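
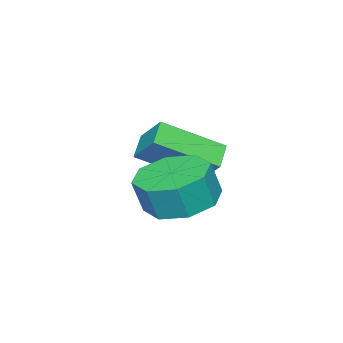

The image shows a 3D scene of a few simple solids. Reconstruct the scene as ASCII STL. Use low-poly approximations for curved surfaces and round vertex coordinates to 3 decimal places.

solid 
facet normal -0.798 -0.265 0.541
outer loop
vertex 0.842 -3.542 1.905
vertex 1.112 -2.767 2.682
vertex -0.198 -2.267 0.996
endloop
endfacet
facet normal -0.239 -0.685 -0.688
outer loop
vertex 0.448 -2.053 0.558
vertex 0.842 -3.542 1.905
vertex -0.198 -2.267 0.996
endloop
endfacet
facet normal -0.798 -0.266 0.541
outer loop
vertex -0.198 -2.267 0.996
vertex 1.112 -2.767 2.682
vertex 0.071 -1.493 1.773
endloop
endfacet
facet normal -0.553 0.678 -0.484
outer loop
vertex 0.071 -1.493 1.773
vertex 0.448 -2.053 0.558
vertex -0.198 -2.267 0.996
endloop
endfacet
facet normal 0.553 -0.678 0.484
outer loop
vertex 0.842 -3.542 1.905
vertex 1.758 -2.553 2.244
vertex 1.112 -2.767 2.682
endloop
endfacet
facet normal -0.238 -0.685 -0.688
outer loop
vertex 1.489 -3.327 1.467
vertex 0.842 -3.542 1.905
vertex 0.448 -2.053 0.558
endloop
endfacet
facet normal 0.553 -0.678 0.484
outer loop
vertex 1.489 -3.327 1.467
vertex 1.758 -2.553 2.244
vertex 0.842 -3.542 1.905
endloop
endfacet
facet normal 0.239 0.686 0.687
outer loop
vertex 1.112 -2.767 2.682
vertex 1.758 -2.553 2.244
vertex 0.071 -1.493 1.773
endloop
endfacet
facet normal -0.553 0.678 -0.484
outer loop
vertex 0.718 -1.278 1.335
vertex 0.448 -2.053 0.558
vertex 0.071 -1.493 1.773
endloop
endfacet
facet normal 0.238 0.685 0.688
outer loop
vertex 0.071 -1.493 1.773
vertex 1.758 -2.553 2.244
vertex 0.718 -1.278 1.335
endloop
endfacet
facet normal 0.798 0.265 -0.542
outer loop
vertex 0.718 -1.278 1.335
vertex 1.489 -3.327 1.467
vertex 0.448 -2.053 0.558
endloop
endfacet
facet normal 0.798 0.265 -0.541
outer loop
vertex 1.758 -2.553 2.244
vertex 1.489 -3.327 1.467
vertex 0.718 -1.278 1.335
endloop
endfacet
facet normal -0.250 0.159 -0.955
outer loop
vertex 3.397 -0.476 0.918
vertex 2.663 -1.119 1.003
vertex 2.757 -0.153 1.139
endloop
endfacet
facet normal 0.458 0.888 0.028
outer loop
vertex 3.397 -0.476 0.918
vertex 2.757 -0.153 1.139
vertex 3.652 -0.638 1.892
endloop
endfacet
facet normal 0.458 0.888 0.028
outer loop
vertex 3.652 -0.638 1.892
vertex 2.757 -0.153 1.139
vertex 3.012 -0.315 2.113
endloop
endfacet
facet normal 0.250 -0.159 0.955
outer loop
vertex 3.652 -0.638 1.892
vertex 3.012 -0.315 2.113
vertex 2.917 -1.281 1.977
endloop
endfacet
facet normal -0.249 0.159 -0.955
outer loop
vertex 2.757 -0.153 1.139
vertex 2.663 -1.119 1.003
vertex 2.062 -0.396 1.28
endloop
endfacet
facet normal -0.280 0.933 0.228
outer loop
vertex 2.757 -0.153 1.139
vertex 2.062 -0.396 1.28
vertex 3.012 -0.315 2.113
endloop
endfacet
facet normal -0.280 0.933 0.228
outer loop
vertex 3.012 -0.315 2.113
vertex 2.062 -0.396 1.28
vertex 2.317 -0.558 2.254
endloop
endfacet
facet normal 0.249 -0.159 0.955
outer loop
vertex 3.012 -0.315 2.113
vertex 2.317 -0.558 2.254
vertex 2.917 -1.281 1.977
endloop
endfacet
facet normal -0.249 0.159 -0.955
outer loop
vertex 2.062 -0.396 1.28
vertex 2.663 -1.119 1.003
vertex 1.718 -1.062 1.259
endloop
endfacet
facet normal -0.853 0.431 0.295
outer loop
vertex 2.062 -0.396 1.28
vertex 1.718 -1.062 1.259
vertex 2.317 -0.558 2.254
endloop
endfacet
facet normal -0.853 0.431 0.295
outer loop
vertex 2.317 -0.558 2.254
vertex 1.718 -1.062 1.259
vertex 1.973 -1.224 2.233
endloop
endfacet
facet normal 0.249 -0.159 0.955
outer loop
vertex 2.317 -0.558 2.254
vertex 1.973 -1.224 2.233
vertex 2.917 -1.281 1.977
endloop
endfacet
facet normal -0.249 0.159 -0.955
outer loop
vertex 1.718 -1.062 1.259
vertex 2.663 -1.119 1.003
vertex 1.928 -1.762 1.088
endloop
endfacet
facet normal -0.927 -0.324 0.189
outer loop
vertex 1.718 -1.062 1.259
vertex 1.928 -1.762 1.088
vertex 1.973 -1.224 2.233
endloop
endfacet
facet normal -0.927 -0.324 0.189
outer loop
vertex 1.973 -1.224 2.233
vertex 1.928 -1.762 1.088
vertex 2.183 -1.924 2.062
endloop
endfacet
facet normal 0.249 -0.159 0.955
outer loop
vertex 1.973 -1.224 2.233
vertex 2.183 -1.924 2.062
vertex 2.917 -1.281 1.977
endloop
endfacet
facet normal -0.250 0.159 -0.955
outer loop
vertex 1.928 -1.762 1.088
vertex 2.663 -1.119 1.003
vertex 2.568 -2.085 0.867
endloop
endfacet
facet normal -0.458 -0.888 -0.028
outer loop
vertex 1.928 -1.762 1.088
vertex 2.568 -2.085 0.867
vertex 2.183 -1.924 2.062
endloop
endfacet
facet normal -0.458 -0.888 -0.028
outer loop
vertex 2.183 -1.924 2.062
vertex 2.568 -2.085 0.867
vertex 2.823 -2.247 1.841
endloop
endfacet
facet normal 0.250 -0.159 0.955
outer loop
vertex 2.183 -1.924 2.062
vertex 2.823 -2.247 1.841
vertex 2.917 -1.281 1.977
endloop
endfacet
facet normal -0.249 0.159 -0.955
outer loop
vertex 2.568 -2.085 0.867
vertex 2.663 -1.119 1.003
vertex 3.263 -1.842 0.726
endloop
endfacet
facet normal 0.280 -0.933 -0.228
outer loop
vertex 2.568 -2.085 0.867
vertex 3.263 -1.842 0.726
vertex 2.823 -2.247 1.841
endloop
endfacet
facet normal 0.280 -0.933 -0.228
outer loop
vertex 2.823 -2.247 1.841
vertex 3.263 -1.842 0.726
vertex 3.518 -2.004 1.7
endloop
endfacet
facet normal 0.249 -0.159 0.955
outer loop
vertex 2.823 -2.247 1.841
vertex 3.518 -2.004 1.7
vertex 2.917 -1.281 1.977
endloop
endfacet
facet normal -0.249 0.159 -0.955
outer loop
vertex 3.263 -1.842 0.726
vertex 2.663 -1.119 1.003
vertex 3.607 -1.176 0.747
endloop
endfacet
facet normal 0.853 -0.431 -0.295
outer loop
vertex 3.263 -1.842 0.726
vertex 3.607 -1.176 0.747
vertex 3.518 -2.004 1.7
endloop
endfacet
facet normal 0.853 -0.431 -0.295
outer loop
vertex 3.518 -2.004 1.7
vertex 3.607 -1.176 0.747
vertex 3.862 -1.338 1.721
endloop
endfacet
facet normal 0.249 -0.159 0.955
outer loop
vertex 3.518 -2.004 1.7
vertex 3.862 -1.338 1.721
vertex 2.917 -1.281 1.977
endloop
endfacet
facet normal -0.249 0.159 -0.955
outer loop
vertex 3.607 -1.176 0.747
vertex 2.663 -1.119 1.003
vertex 3.397 -0.476 0.918
endloop
endfacet
facet normal 0.927 0.324 -0.189
outer loop
vertex 3.607 -1.176 0.747
vertex 3.397 -0.476 0.918
vertex 3.862 -1.338 1.721
endloop
endfacet
facet normal 0.927 0.324 -0.189
outer loop
vertex 3.862 -1.338 1.721
vertex 3.397 -0.476 0.918
vertex 3.652 -0.638 1.892
endloop
endfacet
facet normal 0.249 -0.159 0.955
outer loop
vertex 3.862 -1.338 1.721
vertex 3.652 -0.638 1.892
vertex 2.917 -1.281 1.977
endloop
endfacet

endsolid


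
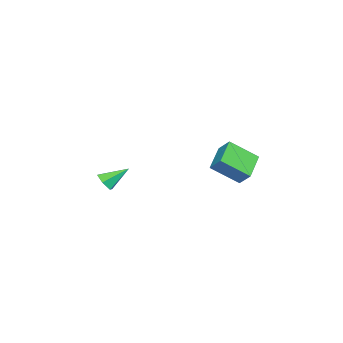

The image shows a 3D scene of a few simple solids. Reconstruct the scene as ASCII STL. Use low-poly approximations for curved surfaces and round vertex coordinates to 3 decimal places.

solid 
facet normal 0.442 -0.693 -0.569
outer loop
vertex 2.292 -4.119 0.191
vertex 1.603 -4.297 -0.127
vertex 2.051 -3.746 -0.45
endloop
endfacet
facet normal 0.631 0.750 0.199
outer loop
vertex 2.292 -4.119 0.191
vertex 2.051 -3.746 -0.45
vertex 0.817 -3.063 0.887
endloop
endfacet
facet normal 0.441 -0.693 -0.570
outer loop
vertex 2.051 -3.746 -0.45
vertex 1.603 -4.297 -0.127
vertex 1.361 -3.924 -0.768
endloop
endfacet
facet normal -0.014 0.885 -0.465
outer loop
vertex 2.051 -3.746 -0.45
vertex 1.361 -3.924 -0.768
vertex 0.817 -3.063 0.887
endloop
endfacet
facet normal 0.441 -0.693 -0.570
outer loop
vertex 1.361 -3.924 -0.768
vertex 1.603 -4.297 -0.127
vertex 0.913 -4.475 -0.445
endloop
endfacet
facet normal -0.801 0.381 -0.462
outer loop
vertex 1.361 -3.924 -0.768
vertex 0.913 -4.475 -0.445
vertex 0.817 -3.063 0.887
endloop
endfacet
facet normal 0.441 -0.693 -0.569
outer loop
vertex 0.913 -4.475 -0.445
vertex 1.603 -4.297 -0.127
vertex 1.154 -4.848 0.196
endloop
endfacet
facet normal -0.944 -0.258 0.205
outer loop
vertex 0.913 -4.475 -0.445
vertex 1.154 -4.848 0.196
vertex 0.817 -3.063 0.887
endloop
endfacet
facet normal 0.441 -0.693 -0.569
outer loop
vertex 1.154 -4.848 0.196
vertex 1.603 -4.297 -0.127
vertex 1.844 -4.67 0.514
endloop
endfacet
facet normal -0.299 -0.393 0.869
outer loop
vertex 1.154 -4.848 0.196
vertex 1.844 -4.67 0.514
vertex 0.817 -3.063 0.887
endloop
endfacet
facet normal 0.442 -0.693 -0.569
outer loop
vertex 1.844 -4.67 0.514
vertex 1.603 -4.297 -0.127
vertex 2.292 -4.119 0.191
endloop
endfacet
facet normal 0.488 0.111 0.866
outer loop
vertex 1.844 -4.67 0.514
vertex 2.292 -4.119 0.191
vertex 0.817 -3.063 0.887
endloop
endfacet
facet normal -0.923 -0.084 0.376
outer loop
vertex 0.584 3.263 4.291
vertex -0.07 4.861 3.044
vertex 0.311 2.495 3.45
endloop
endfacet
facet normal 0.307 -0.750 0.585
outer loop
vertex 2.11 2.659 2.716
vertex 0.584 3.263 4.291
vertex 0.311 2.495 3.45
endloop
endfacet
facet normal -0.923 -0.084 0.377
outer loop
vertex 0.311 2.495 3.45
vertex -0.07 4.861 3.044
vertex -0.343 4.093 2.204
endloop
endfacet
facet normal -0.233 -0.656 -0.718
outer loop
vertex -0.343 4.093 2.204
vertex 2.11 2.659 2.716
vertex 0.311 2.495 3.45
endloop
endfacet
facet normal 0.233 0.656 0.718
outer loop
vertex 0.584 3.263 4.291
vertex 1.729 5.025 2.31
vertex -0.07 4.861 3.044
endloop
endfacet
facet normal 0.308 -0.750 0.586
outer loop
vertex 2.383 3.427 3.556
vertex 0.584 3.263 4.291
vertex 2.11 2.659 2.716
endloop
endfacet
facet normal 0.234 0.656 0.718
outer loop
vertex 2.383 3.427 3.556
vertex 1.729 5.025 2.31
vertex 0.584 3.263 4.291
endloop
endfacet
facet normal -0.307 0.750 -0.586
outer loop
vertex -0.07 4.861 3.044
vertex 1.729 5.025 2.31
vertex -0.343 4.093 2.204
endloop
endfacet
facet normal -0.234 -0.656 -0.718
outer loop
vertex 1.456 4.257 1.469
vertex 2.11 2.659 2.716
vertex -0.343 4.093 2.204
endloop
endfacet
facet normal -0.308 0.750 -0.585
outer loop
vertex -0.343 4.093 2.204
vertex 1.729 5.025 2.31
vertex 1.456 4.257 1.469
endloop
endfacet
facet normal 0.923 0.084 -0.376
outer loop
vertex 1.456 4.257 1.469
vertex 2.383 3.427 3.556
vertex 2.11 2.659 2.716
endloop
endfacet
facet normal 0.923 0.084 -0.376
outer loop
vertex 1.729 5.025 2.31
vertex 2.383 3.427 3.556
vertex 1.456 4.257 1.469
endloop
endfacet

endsolid


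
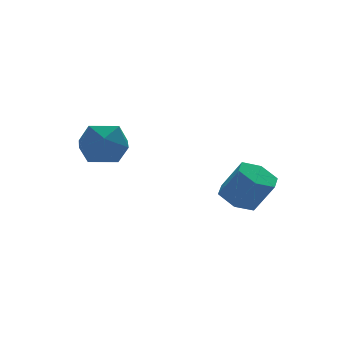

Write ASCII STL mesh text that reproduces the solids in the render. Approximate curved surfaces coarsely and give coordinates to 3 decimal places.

solid 
facet normal -0.340 0.392 -0.855
outer loop
vertex 3.315 -1.761 -3.272
vertex 2.704 -2.521 -3.378
vertex 2.411 -1.72 -2.894
endloop
endfacet
facet normal 0.187 0.919 0.347
outer loop
vertex 3.315 -1.761 -3.272
vertex 2.411 -1.72 -2.894
vertex 3.886 -2.42 -1.836
endloop
endfacet
facet normal 0.187 0.919 0.347
outer loop
vertex 3.886 -2.42 -1.836
vertex 2.411 -1.72 -2.894
vertex 2.983 -2.379 -1.458
endloop
endfacet
facet normal 0.340 -0.393 0.855
outer loop
vertex 3.886 -2.42 -1.836
vertex 2.983 -2.379 -1.458
vertex 3.276 -3.179 -1.942
endloop
endfacet
facet normal -0.340 0.392 -0.855
outer loop
vertex 2.411 -1.72 -2.894
vertex 2.704 -2.521 -3.378
vertex 1.801 -2.48 -3.0
endloop
endfacet
facet normal -0.705 0.495 0.508
outer loop
vertex 2.411 -1.72 -2.894
vertex 1.801 -2.48 -3.0
vertex 2.983 -2.379 -1.458
endloop
endfacet
facet normal -0.705 0.496 0.508
outer loop
vertex 2.983 -2.379 -1.458
vertex 1.801 -2.48 -3.0
vertex 2.372 -3.139 -1.564
endloop
endfacet
facet normal 0.340 -0.393 0.855
outer loop
vertex 2.983 -2.379 -1.458
vertex 2.372 -3.139 -1.564
vertex 3.276 -3.179 -1.942
endloop
endfacet
facet normal -0.340 0.393 -0.855
outer loop
vertex 1.801 -2.48 -3.0
vertex 2.704 -2.521 -3.378
vertex 2.094 -3.28 -3.484
endloop
endfacet
facet normal -0.892 -0.423 0.160
outer loop
vertex 1.801 -2.48 -3.0
vertex 2.094 -3.28 -3.484
vertex 2.372 -3.139 -1.564
endloop
endfacet
facet normal -0.892 -0.423 0.160
outer loop
vertex 2.372 -3.139 -1.564
vertex 2.094 -3.28 -3.484
vertex 2.665 -3.939 -2.048
endloop
endfacet
facet normal 0.340 -0.393 0.855
outer loop
vertex 2.372 -3.139 -1.564
vertex 2.665 -3.939 -2.048
vertex 3.276 -3.179 -1.942
endloop
endfacet
facet normal -0.340 0.393 -0.855
outer loop
vertex 2.094 -3.28 -3.484
vertex 2.704 -2.521 -3.378
vertex 2.997 -3.321 -3.862
endloop
endfacet
facet normal -0.187 -0.919 -0.347
outer loop
vertex 2.094 -3.28 -3.484
vertex 2.997 -3.321 -3.862
vertex 2.665 -3.939 -2.048
endloop
endfacet
facet normal -0.187 -0.919 -0.347
outer loop
vertex 2.665 -3.939 -2.048
vertex 2.997 -3.321 -3.862
vertex 3.569 -3.98 -2.426
endloop
endfacet
facet normal 0.340 -0.392 0.855
outer loop
vertex 2.665 -3.939 -2.048
vertex 3.569 -3.98 -2.426
vertex 3.276 -3.179 -1.942
endloop
endfacet
facet normal -0.340 0.393 -0.855
outer loop
vertex 2.997 -3.321 -3.862
vertex 2.704 -2.521 -3.378
vertex 3.608 -2.561 -3.756
endloop
endfacet
facet normal 0.705 -0.496 -0.508
outer loop
vertex 2.997 -3.321 -3.862
vertex 3.608 -2.561 -3.756
vertex 3.569 -3.98 -2.426
endloop
endfacet
facet normal 0.705 -0.495 -0.508
outer loop
vertex 3.569 -3.98 -2.426
vertex 3.608 -2.561 -3.756
vertex 4.179 -3.22 -2.32
endloop
endfacet
facet normal 0.340 -0.392 0.855
outer loop
vertex 3.569 -3.98 -2.426
vertex 4.179 -3.22 -2.32
vertex 3.276 -3.179 -1.942
endloop
endfacet
facet normal -0.340 0.393 -0.855
outer loop
vertex 3.608 -2.561 -3.756
vertex 2.704 -2.521 -3.378
vertex 3.315 -1.761 -3.272
endloop
endfacet
facet normal 0.892 0.423 -0.160
outer loop
vertex 3.608 -2.561 -3.756
vertex 3.315 -1.761 -3.272
vertex 4.179 -3.22 -2.32
endloop
endfacet
facet normal 0.892 0.423 -0.160
outer loop
vertex 4.179 -3.22 -2.32
vertex 3.315 -1.761 -3.272
vertex 3.886 -2.42 -1.836
endloop
endfacet
facet normal 0.340 -0.393 0.855
outer loop
vertex 4.179 -3.22 -2.32
vertex 3.886 -2.42 -1.836
vertex 3.276 -3.179 -1.942
endloop
endfacet
facet normal 0.080 0.996 -0.031
outer loop
vertex -1.1 2.125 -1.459
vertex -2.153 2.231 -0.791
vertex -1.047 2.16 -0.209
endloop
endfacet
facet normal 0.725 0.687 -0.050
outer loop
vertex -1.1 2.125 -1.459
vertex -1.047 2.16 -0.209
vertex -0.328 1.356 -0.843
endloop
endfacet
facet normal 0.745 0.254 -0.616
outer loop
vertex -1.1 2.125 -1.459
vertex -0.328 1.356 -0.843
vertex -0.989 0.932 -1.817
endloop
endfacet
facet normal 0.114 0.295 -0.949
outer loop
vertex -1.1 2.125 -1.459
vertex -0.989 0.932 -1.817
vertex -2.117 1.472 -1.785
endloop
endfacet
facet normal -0.296 0.754 -0.586
outer loop
vertex -1.1 2.125 -1.459
vertex -2.117 1.472 -1.785
vertex -2.153 2.231 -0.791
endloop
endfacet
facet normal 0.794 0.287 0.536
outer loop
vertex -0.328 1.356 -0.843
vertex -1.047 2.16 -0.209
vertex -0.903 0.988 0.205
endloop
endfacet
facet normal -0.248 0.786 0.567
outer loop
vertex -1.047 2.16 -0.209
vertex -2.153 2.231 -0.791
vertex -2.031 1.528 0.237
endloop
endfacet
facet normal -0.857 0.394 -0.332
outer loop
vertex -2.153 2.231 -0.791
vertex -2.117 1.472 -1.785
vertex -2.692 1.104 -0.737
endloop
endfacet
facet normal -0.193 -0.348 -0.918
outer loop
vertex -2.117 1.472 -1.785
vertex -0.989 0.932 -1.817
vertex -1.973 0.3 -1.371
endloop
endfacet
facet normal 0.827 -0.414 -0.381
outer loop
vertex -0.989 0.932 -1.817
vertex -0.328 1.356 -0.843
vertex -0.867 0.229 -0.789
endloop
endfacet
facet normal -0.114 -0.295 0.949
outer loop
vertex -1.92 0.335 -0.121
vertex -0.903 0.988 0.205
vertex -2.031 1.528 0.237
endloop
endfacet
facet normal -0.745 -0.254 0.616
outer loop
vertex -1.92 0.335 -0.121
vertex -2.031 1.528 0.237
vertex -2.692 1.104 -0.737
endloop
endfacet
facet normal -0.725 -0.687 0.050
outer loop
vertex -1.92 0.335 -0.121
vertex -2.692 1.104 -0.737
vertex -1.973 0.3 -1.371
endloop
endfacet
facet normal -0.080 -0.996 0.031
outer loop
vertex -1.92 0.335 -0.121
vertex -1.973 0.3 -1.371
vertex -0.867 0.229 -0.789
endloop
endfacet
facet normal 0.296 -0.754 0.586
outer loop
vertex -1.92 0.335 -0.121
vertex -0.867 0.229 -0.789
vertex -0.903 0.988 0.205
endloop
endfacet
facet normal 0.193 0.348 0.918
outer loop
vertex -2.031 1.528 0.237
vertex -0.903 0.988 0.205
vertex -1.047 2.16 -0.209
endloop
endfacet
facet normal -0.827 0.414 0.381
outer loop
vertex -2.692 1.104 -0.737
vertex -2.031 1.528 0.237
vertex -2.153 2.231 -0.791
endloop
endfacet
facet normal -0.794 -0.287 -0.536
outer loop
vertex -1.973 0.3 -1.371
vertex -2.692 1.104 -0.737
vertex -2.117 1.472 -1.785
endloop
endfacet
facet normal 0.248 -0.786 -0.567
outer loop
vertex -0.867 0.229 -0.789
vertex -1.973 0.3 -1.371
vertex -0.989 0.932 -1.817
endloop
endfacet
facet normal 0.857 -0.394 0.332
outer loop
vertex -0.903 0.988 0.205
vertex -0.867 0.229 -0.789
vertex -0.328 1.356 -0.843
endloop
endfacet

endsolid


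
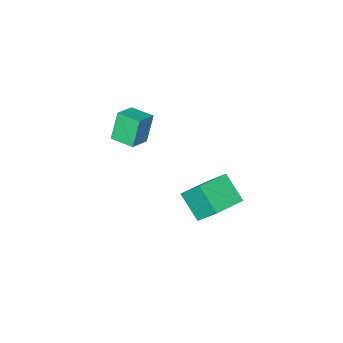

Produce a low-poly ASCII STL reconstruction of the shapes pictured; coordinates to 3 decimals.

solid 
facet normal -0.895 -0.300 -0.329
outer loop
vertex 2.729 -2.984 3.808
vertex 2.341 -1.796 3.781
vertex 3.246 -2.85 2.278
endloop
endfacet
facet normal 0.310 -0.950 0.022
outer loop
vertex 4.339 -2.484 2.679
vertex 2.729 -2.984 3.808
vertex 3.246 -2.85 2.278
endloop
endfacet
facet normal -0.895 -0.300 -0.329
outer loop
vertex 3.246 -2.85 2.278
vertex 2.341 -1.796 3.781
vertex 2.858 -1.662 2.251
endloop
endfacet
facet normal 0.319 0.083 -0.944
outer loop
vertex 2.858 -1.662 2.251
vertex 4.339 -2.484 2.679
vertex 3.246 -2.85 2.278
endloop
endfacet
facet normal -0.319 -0.083 0.944
outer loop
vertex 2.729 -2.984 3.808
vertex 3.434 -1.43 4.182
vertex 2.341 -1.796 3.781
endloop
endfacet
facet normal 0.310 -0.950 0.022
outer loop
vertex 3.822 -2.618 4.209
vertex 2.729 -2.984 3.808
vertex 4.339 -2.484 2.679
endloop
endfacet
facet normal -0.319 -0.083 0.944
outer loop
vertex 3.822 -2.618 4.209
vertex 3.434 -1.43 4.182
vertex 2.729 -2.984 3.808
endloop
endfacet
facet normal -0.310 0.950 -0.022
outer loop
vertex 2.341 -1.796 3.781
vertex 3.434 -1.43 4.182
vertex 2.858 -1.662 2.251
endloop
endfacet
facet normal 0.319 0.083 -0.944
outer loop
vertex 3.951 -1.296 2.652
vertex 4.339 -2.484 2.679
vertex 2.858 -1.662 2.251
endloop
endfacet
facet normal -0.310 0.950 -0.022
outer loop
vertex 2.858 -1.662 2.251
vertex 3.434 -1.43 4.182
vertex 3.951 -1.296 2.652
endloop
endfacet
facet normal 0.895 0.300 0.329
outer loop
vertex 3.951 -1.296 2.652
vertex 3.822 -2.618 4.209
vertex 4.339 -2.484 2.679
endloop
endfacet
facet normal 0.895 0.300 0.329
outer loop
vertex 3.434 -1.43 4.182
vertex 3.822 -2.618 4.209
vertex 3.951 -1.296 2.652
endloop
endfacet
facet normal -0.988 -0.107 -0.107
outer loop
vertex -0.646 -1.419 -2.633
vertex -0.906 -0.295 -1.357
vertex -0.663 -0.101 -3.798
endloop
endfacet
facet normal 0.151 -0.654 -0.742
outer loop
vertex 1.146 0.095 -3.603
vertex -0.646 -1.419 -2.633
vertex -0.663 -0.101 -3.798
endloop
endfacet
facet normal -0.988 -0.107 -0.107
outer loop
vertex -0.663 -0.101 -3.798
vertex -0.906 -0.295 -1.357
vertex -0.923 1.023 -2.523
endloop
endfacet
facet normal -0.010 0.749 -0.662
outer loop
vertex -0.923 1.023 -2.523
vertex 1.146 0.095 -3.603
vertex -0.663 -0.101 -3.798
endloop
endfacet
facet normal 0.010 -0.749 0.662
outer loop
vertex -0.646 -1.419 -2.633
vertex 0.903 -0.099 -1.162
vertex -0.906 -0.295 -1.357
endloop
endfacet
facet normal 0.151 -0.654 -0.741
outer loop
vertex 1.163 -1.223 -2.437
vertex -0.646 -1.419 -2.633
vertex 1.146 0.095 -3.603
endloop
endfacet
facet normal 0.009 -0.749 0.662
outer loop
vertex 1.163 -1.223 -2.437
vertex 0.903 -0.099 -1.162
vertex -0.646 -1.419 -2.633
endloop
endfacet
facet normal -0.151 0.654 0.741
outer loop
vertex -0.906 -0.295 -1.357
vertex 0.903 -0.099 -1.162
vertex -0.923 1.023 -2.523
endloop
endfacet
facet normal -0.009 0.749 -0.662
outer loop
vertex 0.886 1.219 -2.327
vertex 1.146 0.095 -3.603
vertex -0.923 1.023 -2.523
endloop
endfacet
facet normal -0.151 0.654 0.742
outer loop
vertex -0.923 1.023 -2.523
vertex 0.903 -0.099 -1.162
vertex 0.886 1.219 -2.327
endloop
endfacet
facet normal 0.988 0.107 0.107
outer loop
vertex 0.886 1.219 -2.327
vertex 1.163 -1.223 -2.437
vertex 1.146 0.095 -3.603
endloop
endfacet
facet normal 0.988 0.107 0.107
outer loop
vertex 0.903 -0.099 -1.162
vertex 1.163 -1.223 -2.437
vertex 0.886 1.219 -2.327
endloop
endfacet

endsolid


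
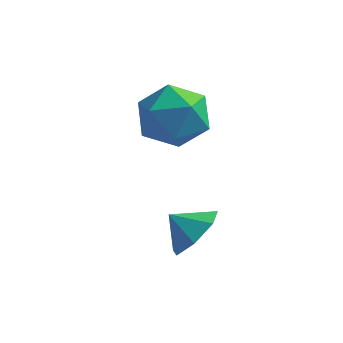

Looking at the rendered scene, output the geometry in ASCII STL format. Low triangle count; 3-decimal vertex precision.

solid 
facet normal 0.792 -0.046 -0.609
outer loop
vertex 1.428 -1.697 -3.263
vertex 0.844 -1.463 -4.04
vertex 1.347 -0.849 -3.432
endloop
endfacet
facet normal -0.073 0.188 0.979
outer loop
vertex 1.428 -1.697 -3.263
vertex 1.347 -0.849 -3.432
vertex 0.036 -1.417 -3.42
endloop
endfacet
facet normal 0.792 -0.046 -0.609
outer loop
vertex 1.347 -0.849 -3.432
vertex 0.844 -1.463 -4.04
vertex 0.887 -0.465 -4.059
endloop
endfacet
facet normal -0.298 0.701 0.648
outer loop
vertex 1.347 -0.849 -3.432
vertex 0.887 -0.465 -4.059
vertex 0.036 -1.417 -3.42
endloop
endfacet
facet normal 0.792 -0.046 -0.608
outer loop
vertex 0.887 -0.465 -4.059
vertex 0.844 -1.463 -4.04
vertex 0.395 -0.832 -4.672
endloop
endfacet
facet normal -0.693 0.708 0.132
outer loop
vertex 0.887 -0.465 -4.059
vertex 0.395 -0.832 -4.672
vertex 0.036 -1.417 -3.42
endloop
endfacet
facet normal 0.793 -0.045 -0.608
outer loop
vertex 0.395 -0.832 -4.672
vertex 0.844 -1.463 -4.04
vertex 0.241 -1.675 -4.81
endloop
endfacet
facet normal -0.962 0.205 -0.180
outer loop
vertex 0.395 -0.832 -4.672
vertex 0.241 -1.675 -4.81
vertex 0.036 -1.417 -3.42
endloop
endfacet
facet normal 0.793 -0.046 -0.608
outer loop
vertex 0.241 -1.675 -4.81
vertex 0.844 -1.463 -4.04
vertex 0.541 -2.359 -4.367
endloop
endfacet
facet normal -0.901 -0.430 -0.053
outer loop
vertex 0.241 -1.675 -4.81
vertex 0.541 -2.359 -4.367
vertex 0.036 -1.417 -3.42
endloop
endfacet
facet normal 0.792 -0.046 -0.609
outer loop
vertex 0.541 -2.359 -4.367
vertex 0.844 -1.463 -4.04
vertex 1.069 -2.368 -3.679
endloop
endfacet
facet normal -0.556 -0.718 0.418
outer loop
vertex 0.541 -2.359 -4.367
vertex 1.069 -2.368 -3.679
vertex 0.036 -1.417 -3.42
endloop
endfacet
facet normal 0.792 -0.046 -0.609
outer loop
vertex 1.069 -2.368 -3.679
vertex 0.844 -1.463 -4.04
vertex 1.428 -1.697 -3.263
endloop
endfacet
facet normal -0.188 -0.443 0.877
outer loop
vertex 1.069 -2.368 -3.679
vertex 1.428 -1.697 -3.263
vertex 0.036 -1.417 -3.42
endloop
endfacet
facet normal -0.773 0.608 -0.183
outer loop
vertex -1.196 1.493 -1.862
vertex -1.674 1.22 -0.751
vertex -0.893 2.176 -0.872
endloop
endfacet
facet normal -0.186 0.834 -0.519
outer loop
vertex -1.196 1.493 -1.862
vertex -0.893 2.176 -0.872
vertex -0.022 1.858 -1.695
endloop
endfacet
facet normal 0.038 0.311 -0.950
outer loop
vertex -1.196 1.493 -1.862
vertex -0.022 1.858 -1.695
vertex -0.264 0.704 -2.083
endloop
endfacet
facet normal -0.411 -0.239 -0.880
outer loop
vertex -1.196 1.493 -1.862
vertex -0.264 0.704 -2.083
vertex -1.285 0.31 -1.499
endloop
endfacet
facet normal -0.912 -0.056 -0.406
outer loop
vertex -1.196 1.493 -1.862
vertex -1.285 0.31 -1.499
vertex -1.674 1.22 -0.751
endloop
endfacet
facet normal 0.320 0.947 -0.028
outer loop
vertex -0.022 1.858 -1.695
vertex -0.893 2.176 -0.872
vertex 0.225 1.81 -0.481
endloop
endfacet
facet normal -0.631 0.580 0.515
outer loop
vertex -0.893 2.176 -0.872
vertex -1.674 1.22 -0.751
vertex -0.796 1.416 0.103
endloop
endfacet
facet normal -0.856 -0.493 0.155
outer loop
vertex -1.674 1.22 -0.751
vertex -1.285 0.31 -1.499
vertex -1.038 0.262 -0.285
endloop
endfacet
facet normal -0.045 -0.790 -0.611
outer loop
vertex -1.285 0.31 -1.499
vertex -0.264 0.704 -2.083
vertex -0.167 -0.056 -1.108
endloop
endfacet
facet normal 0.682 0.100 -0.724
outer loop
vertex -0.264 0.704 -2.083
vertex -0.022 1.858 -1.695
vertex 0.614 0.9 -1.229
endloop
endfacet
facet normal 0.411 0.239 0.880
outer loop
vertex 0.136 0.627 -0.118
vertex 0.225 1.81 -0.481
vertex -0.796 1.416 0.103
endloop
endfacet
facet normal -0.038 -0.311 0.950
outer loop
vertex 0.136 0.627 -0.118
vertex -0.796 1.416 0.103
vertex -1.038 0.262 -0.285
endloop
endfacet
facet normal 0.186 -0.834 0.519
outer loop
vertex 0.136 0.627 -0.118
vertex -1.038 0.262 -0.285
vertex -0.167 -0.056 -1.108
endloop
endfacet
facet normal 0.773 -0.608 0.183
outer loop
vertex 0.136 0.627 -0.118
vertex -0.167 -0.056 -1.108
vertex 0.614 0.9 -1.229
endloop
endfacet
facet normal 0.912 0.056 0.406
outer loop
vertex 0.136 0.627 -0.118
vertex 0.614 0.9 -1.229
vertex 0.225 1.81 -0.481
endloop
endfacet
facet normal 0.045 0.790 0.611
outer loop
vertex -0.796 1.416 0.103
vertex 0.225 1.81 -0.481
vertex -0.893 2.176 -0.872
endloop
endfacet
facet normal -0.682 -0.100 0.724
outer loop
vertex -1.038 0.262 -0.285
vertex -0.796 1.416 0.103
vertex -1.674 1.22 -0.751
endloop
endfacet
facet normal -0.320 -0.947 0.028
outer loop
vertex -0.167 -0.056 -1.108
vertex -1.038 0.262 -0.285
vertex -1.285 0.31 -1.499
endloop
endfacet
facet normal 0.631 -0.580 -0.515
outer loop
vertex 0.614 0.9 -1.229
vertex -0.167 -0.056 -1.108
vertex -0.264 0.704 -2.083
endloop
endfacet
facet normal 0.856 0.493 -0.155
outer loop
vertex 0.225 1.81 -0.481
vertex 0.614 0.9 -1.229
vertex -0.022 1.858 -1.695
endloop
endfacet

endsolid


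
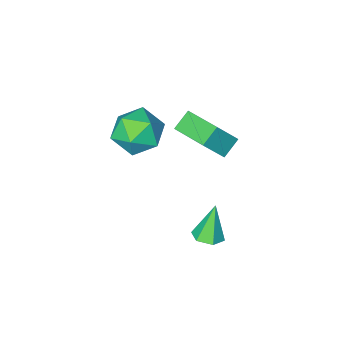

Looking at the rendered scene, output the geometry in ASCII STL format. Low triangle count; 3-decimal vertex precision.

solid 
facet normal 0.379 0.899 -0.218
outer loop
vertex 3.897 -1.007 0.534
vertex 3.042 -0.487 1.194
vertex 4.081 -0.802 1.701
endloop
endfacet
facet normal 0.891 0.403 -0.211
outer loop
vertex 3.897 -1.007 0.534
vertex 4.081 -0.802 1.701
vertex 4.433 -1.838 1.211
endloop
endfacet
facet normal 0.718 -0.098 -0.689
outer loop
vertex 3.897 -1.007 0.534
vertex 4.433 -1.838 1.211
vertex 3.611 -2.163 0.401
endloop
endfacet
facet normal 0.099 0.090 -0.991
outer loop
vertex 3.897 -1.007 0.534
vertex 3.611 -2.163 0.401
vertex 2.751 -1.328 0.391
endloop
endfacet
facet normal -0.110 0.706 -0.699
outer loop
vertex 3.897 -1.007 0.534
vertex 2.751 -1.328 0.391
vertex 3.042 -0.487 1.194
endloop
endfacet
facet normal 0.895 0.099 0.435
outer loop
vertex 4.433 -1.838 1.211
vertex 4.081 -0.802 1.701
vertex 3.909 -1.832 2.289
endloop
endfacet
facet normal 0.067 0.903 0.424
outer loop
vertex 4.081 -0.802 1.701
vertex 3.042 -0.487 1.194
vertex 3.049 -0.997 2.279
endloop
endfacet
facet normal -0.725 0.590 -0.356
outer loop
vertex 3.042 -0.487 1.194
vertex 2.751 -1.328 0.391
vertex 2.227 -1.322 1.469
endloop
endfacet
facet normal -0.386 -0.408 -0.827
outer loop
vertex 2.751 -1.328 0.391
vertex 3.611 -2.163 0.401
vertex 2.579 -2.358 0.979
endloop
endfacet
facet normal 0.615 -0.712 -0.339
outer loop
vertex 3.611 -2.163 0.401
vertex 4.433 -1.838 1.211
vertex 3.618 -2.673 1.486
endloop
endfacet
facet normal -0.099 -0.090 0.991
outer loop
vertex 2.763 -2.153 2.146
vertex 3.909 -1.832 2.289
vertex 3.049 -0.997 2.279
endloop
endfacet
facet normal -0.718 0.098 0.689
outer loop
vertex 2.763 -2.153 2.146
vertex 3.049 -0.997 2.279
vertex 2.227 -1.322 1.469
endloop
endfacet
facet normal -0.891 -0.403 0.211
outer loop
vertex 2.763 -2.153 2.146
vertex 2.227 -1.322 1.469
vertex 2.579 -2.358 0.979
endloop
endfacet
facet normal -0.379 -0.899 0.218
outer loop
vertex 2.763 -2.153 2.146
vertex 2.579 -2.358 0.979
vertex 3.618 -2.673 1.486
endloop
endfacet
facet normal 0.110 -0.706 0.699
outer loop
vertex 2.763 -2.153 2.146
vertex 3.618 -2.673 1.486
vertex 3.909 -1.832 2.289
endloop
endfacet
facet normal 0.386 0.408 0.827
outer loop
vertex 3.049 -0.997 2.279
vertex 3.909 -1.832 2.289
vertex 4.081 -0.802 1.701
endloop
endfacet
facet normal -0.615 0.712 0.339
outer loop
vertex 2.227 -1.322 1.469
vertex 3.049 -0.997 2.279
vertex 3.042 -0.487 1.194
endloop
endfacet
facet normal -0.895 -0.099 -0.435
outer loop
vertex 2.579 -2.358 0.979
vertex 2.227 -1.322 1.469
vertex 2.751 -1.328 0.391
endloop
endfacet
facet normal -0.067 -0.903 -0.424
outer loop
vertex 3.618 -2.673 1.486
vertex 2.579 -2.358 0.979
vertex 3.611 -2.163 0.401
endloop
endfacet
facet normal 0.725 -0.590 0.356
outer loop
vertex 3.909 -1.832 2.289
vertex 3.618 -2.673 1.486
vertex 4.433 -1.838 1.211
endloop
endfacet
facet normal -0.609 0.087 -0.789
outer loop
vertex 0.734 -0.365 1.653
vertex 0.472 1.412 2.051
vertex 1.507 -0.124 1.083
endloop
endfacet
facet normal 0.142 -0.966 -0.216
outer loop
vertex 2.408 -0.252 2.249
vertex 0.734 -0.365 1.653
vertex 1.507 -0.124 1.083
endloop
endfacet
facet normal -0.610 0.086 -0.788
outer loop
vertex 1.507 -0.124 1.083
vertex 0.472 1.412 2.051
vertex 1.244 1.653 1.48
endloop
endfacet
facet normal 0.780 0.244 -0.576
outer loop
vertex 1.244 1.653 1.48
vertex 2.408 -0.252 2.249
vertex 1.507 -0.124 1.083
endloop
endfacet
facet normal -0.780 -0.244 0.576
outer loop
vertex 0.734 -0.365 1.653
vertex 1.373 1.284 3.217
vertex 0.472 1.412 2.051
endloop
endfacet
facet normal 0.142 -0.966 -0.216
outer loop
vertex 1.636 -0.493 2.82
vertex 0.734 -0.365 1.653
vertex 2.408 -0.252 2.249
endloop
endfacet
facet normal -0.780 -0.244 0.576
outer loop
vertex 1.636 -0.493 2.82
vertex 1.373 1.284 3.217
vertex 0.734 -0.365 1.653
endloop
endfacet
facet normal -0.142 0.966 0.216
outer loop
vertex 0.472 1.412 2.051
vertex 1.373 1.284 3.217
vertex 1.244 1.653 1.48
endloop
endfacet
facet normal 0.780 0.244 -0.576
outer loop
vertex 2.146 1.525 2.647
vertex 2.408 -0.252 2.249
vertex 1.244 1.653 1.48
endloop
endfacet
facet normal -0.142 0.966 0.216
outer loop
vertex 1.244 1.653 1.48
vertex 1.373 1.284 3.217
vertex 2.146 1.525 2.647
endloop
endfacet
facet normal 0.610 -0.087 0.788
outer loop
vertex 2.146 1.525 2.647
vertex 1.636 -0.493 2.82
vertex 2.408 -0.252 2.249
endloop
endfacet
facet normal 0.609 -0.086 0.789
outer loop
vertex 1.373 1.284 3.217
vertex 1.636 -0.493 2.82
vertex 2.146 1.525 2.647
endloop
endfacet
facet normal 0.304 0.175 -0.937
outer loop
vertex 2.602 1.447 -3.183
vertex 2.118 1.949 -3.246
vertex 2.758 2.107 -3.009
endloop
endfacet
facet normal 0.771 -0.326 0.547
outer loop
vertex 2.602 1.447 -3.183
vertex 2.758 2.107 -3.009
vertex 1.602 1.651 -1.654
endloop
endfacet
facet normal 0.304 0.175 -0.937
outer loop
vertex 2.758 2.107 -3.009
vertex 2.118 1.949 -3.246
vertex 2.274 2.609 -3.072
endloop
endfacet
facet normal 0.516 0.577 0.634
outer loop
vertex 2.758 2.107 -3.009
vertex 2.274 2.609 -3.072
vertex 1.602 1.651 -1.654
endloop
endfacet
facet normal 0.304 0.175 -0.937
outer loop
vertex 2.274 2.609 -3.072
vertex 2.118 1.949 -3.246
vertex 1.634 2.451 -3.309
endloop
endfacet
facet normal -0.357 0.844 0.401
outer loop
vertex 2.274 2.609 -3.072
vertex 1.634 2.451 -3.309
vertex 1.602 1.651 -1.654
endloop
endfacet
facet normal 0.304 0.175 -0.937
outer loop
vertex 1.634 2.451 -3.309
vertex 2.118 1.949 -3.246
vertex 1.478 1.791 -3.483
endloop
endfacet
facet normal -0.975 0.209 0.082
outer loop
vertex 1.634 2.451 -3.309
vertex 1.478 1.791 -3.483
vertex 1.602 1.651 -1.654
endloop
endfacet
facet normal 0.304 0.175 -0.937
outer loop
vertex 1.478 1.791 -3.483
vertex 2.118 1.949 -3.246
vertex 1.962 1.289 -3.42
endloop
endfacet
facet normal -0.720 -0.694 -0.004
outer loop
vertex 1.478 1.791 -3.483
vertex 1.962 1.289 -3.42
vertex 1.602 1.651 -1.654
endloop
endfacet
facet normal 0.304 0.175 -0.937
outer loop
vertex 1.962 1.289 -3.42
vertex 2.118 1.949 -3.246
vertex 2.602 1.447 -3.183
endloop
endfacet
facet normal 0.153 -0.962 0.228
outer loop
vertex 1.962 1.289 -3.42
vertex 2.602 1.447 -3.183
vertex 1.602 1.651 -1.654
endloop
endfacet

endsolid


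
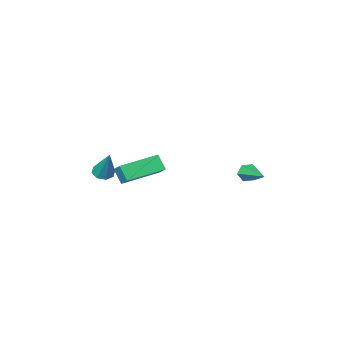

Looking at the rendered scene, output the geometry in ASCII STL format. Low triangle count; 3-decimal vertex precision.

solid 
facet normal -0.086 -0.529 -0.844
outer loop
vertex 3.332 -1.809 -1.159
vertex 2.885 -2.044 -0.966
vertex 2.989 -1.6 -1.255
endloop
endfacet
facet normal 0.552 0.802 -0.228
outer loop
vertex 3.332 -1.809 -1.159
vertex 2.989 -1.6 -1.255
vertex 3.035 -1.136 0.486
endloop
endfacet
facet normal -0.087 -0.529 -0.844
outer loop
vertex 2.989 -1.6 -1.255
vertex 2.885 -2.044 -0.966
vertex 2.585 -1.65 -1.182
endloop
endfacet
facet normal -0.163 0.954 -0.250
outer loop
vertex 2.989 -1.6 -1.255
vertex 2.585 -1.65 -1.182
vertex 3.035 -1.136 0.486
endloop
endfacet
facet normal -0.087 -0.529 -0.844
outer loop
vertex 2.585 -1.65 -1.182
vertex 2.885 -2.044 -0.966
vertex 2.357 -1.932 -0.982
endloop
endfacet
facet normal -0.773 0.634 0.013
outer loop
vertex 2.585 -1.65 -1.182
vertex 2.357 -1.932 -0.982
vertex 3.035 -1.136 0.486
endloop
endfacet
facet normal -0.086 -0.527 -0.845
outer loop
vertex 2.357 -1.932 -0.982
vertex 2.885 -2.044 -0.966
vertex 2.439 -2.279 -0.774
endloop
endfacet
facet normal -0.913 0.028 0.407
outer loop
vertex 2.357 -1.932 -0.982
vertex 2.439 -2.279 -0.774
vertex 3.035 -1.136 0.486
endloop
endfacet
facet normal -0.086 -0.527 -0.845
outer loop
vertex 2.439 -2.279 -0.774
vertex 2.885 -2.044 -0.966
vertex 2.782 -2.489 -0.678
endloop
endfacet
facet normal -0.506 -0.506 0.699
outer loop
vertex 2.439 -2.279 -0.774
vertex 2.782 -2.489 -0.678
vertex 3.035 -1.136 0.486
endloop
endfacet
facet normal -0.086 -0.527 -0.845
outer loop
vertex 2.782 -2.489 -0.678
vertex 2.885 -2.044 -0.966
vertex 3.185 -2.438 -0.751
endloop
endfacet
facet normal 0.214 -0.660 0.720
outer loop
vertex 2.782 -2.489 -0.678
vertex 3.185 -2.438 -0.751
vertex 3.035 -1.136 0.486
endloop
endfacet
facet normal -0.089 -0.529 -0.844
outer loop
vertex 3.185 -2.438 -0.751
vertex 2.885 -2.044 -0.966
vertex 3.413 -2.157 -0.951
endloop
endfacet
facet normal 0.821 -0.340 0.458
outer loop
vertex 3.185 -2.438 -0.751
vertex 3.413 -2.157 -0.951
vertex 3.035 -1.136 0.486
endloop
endfacet
facet normal -0.089 -0.526 -0.846
outer loop
vertex 3.413 -2.157 -0.951
vertex 2.885 -2.044 -0.966
vertex 3.332 -1.809 -1.159
endloop
endfacet
facet normal 0.962 0.263 0.066
outer loop
vertex 3.413 -2.157 -0.951
vertex 3.332 -1.809 -1.159
vertex 3.035 -1.136 0.486
endloop
endfacet
facet normal -0.987 0.036 0.157
outer loop
vertex -0.486 -3.039 -1.031
vertex -0.586 -2.502 -1.784
vertex -0.598 -3.806 -1.562
endloop
endfacet
facet normal 0.107 -0.576 0.810
outer loop
vertex 1.386 -3.878 -1.876
vertex -0.486 -3.039 -1.031
vertex -0.598 -3.806 -1.562
endloop
endfacet
facet normal -0.987 0.036 0.157
outer loop
vertex -0.598 -3.806 -1.562
vertex -0.586 -2.502 -1.784
vertex -0.698 -3.27 -2.315
endloop
endfacet
facet normal -0.119 -0.816 -0.565
outer loop
vertex -0.698 -3.27 -2.315
vertex 1.386 -3.878 -1.876
vertex -0.598 -3.806 -1.562
endloop
endfacet
facet normal 0.119 0.816 0.566
outer loop
vertex -0.486 -3.039 -1.031
vertex 1.398 -2.574 -2.098
vertex -0.586 -2.502 -1.784
endloop
endfacet
facet normal 0.108 -0.576 0.810
outer loop
vertex 1.498 -3.11 -1.345
vertex -0.486 -3.039 -1.031
vertex 1.386 -3.878 -1.876
endloop
endfacet
facet normal 0.119 0.816 0.565
outer loop
vertex 1.498 -3.11 -1.345
vertex 1.398 -2.574 -2.098
vertex -0.486 -3.039 -1.031
endloop
endfacet
facet normal -0.107 0.576 -0.810
outer loop
vertex -0.586 -2.502 -1.784
vertex 1.398 -2.574 -2.098
vertex -0.698 -3.27 -2.315
endloop
endfacet
facet normal -0.119 -0.816 -0.566
outer loop
vertex 1.286 -3.341 -2.629
vertex 1.386 -3.878 -1.876
vertex -0.698 -3.27 -2.315
endloop
endfacet
facet normal -0.108 0.576 -0.810
outer loop
vertex -0.698 -3.27 -2.315
vertex 1.398 -2.574 -2.098
vertex 1.286 -3.341 -2.629
endloop
endfacet
facet normal 0.987 -0.036 -0.157
outer loop
vertex 1.286 -3.341 -2.629
vertex 1.498 -3.11 -1.345
vertex 1.386 -3.878 -1.876
endloop
endfacet
facet normal 0.987 -0.036 -0.157
outer loop
vertex 1.398 -2.574 -2.098
vertex 1.498 -3.11 -1.345
vertex 1.286 -3.341 -2.629
endloop
endfacet
facet normal -0.127 -0.954 -0.272
outer loop
vertex -3.428 -0.435 -1.367
vertex -3.657 -0.273 -1.828
vertex -3.123 -0.351 -1.804
endloop
endfacet
facet normal 0.821 -0.013 0.571
outer loop
vertex -3.428 -0.435 -1.367
vertex -3.123 -0.351 -1.804
vertex -3.423 1.473 -1.332
endloop
endfacet
facet normal -0.127 -0.954 -0.271
outer loop
vertex -3.123 -0.351 -1.804
vertex -3.657 -0.273 -1.828
vertex -3.352 -0.189 -2.266
endloop
endfacet
facet normal 0.900 0.242 -0.362
outer loop
vertex -3.123 -0.351 -1.804
vertex -3.352 -0.189 -2.266
vertex -3.423 1.473 -1.332
endloop
endfacet
facet normal -0.127 -0.954 -0.271
outer loop
vertex -3.352 -0.189 -2.266
vertex -3.657 -0.273 -1.828
vertex -3.886 -0.111 -2.29
endloop
endfacet
facet normal 0.110 0.490 -0.864
outer loop
vertex -3.352 -0.189 -2.266
vertex -3.886 -0.111 -2.29
vertex -3.423 1.473 -1.332
endloop
endfacet
facet normal -0.129 -0.954 -0.271
outer loop
vertex -3.886 -0.111 -2.29
vertex -3.657 -0.273 -1.828
vertex -4.191 -0.194 -1.852
endloop
endfacet
facet normal -0.758 0.485 -0.436
outer loop
vertex -3.886 -0.111 -2.29
vertex -4.191 -0.194 -1.852
vertex -3.423 1.473 -1.332
endloop
endfacet
facet normal -0.129 -0.954 -0.271
outer loop
vertex -4.191 -0.194 -1.852
vertex -3.657 -0.273 -1.828
vertex -3.962 -0.356 -1.39
endloop
endfacet
facet normal -0.837 0.231 0.496
outer loop
vertex -4.191 -0.194 -1.852
vertex -3.962 -0.356 -1.39
vertex -3.423 1.473 -1.332
endloop
endfacet
facet normal -0.129 -0.954 -0.271
outer loop
vertex -3.962 -0.356 -1.39
vertex -3.657 -0.273 -1.828
vertex -3.428 -0.435 -1.367
endloop
endfacet
facet normal -0.046 -0.018 0.999
outer loop
vertex -3.962 -0.356 -1.39
vertex -3.428 -0.435 -1.367
vertex -3.423 1.473 -1.332
endloop
endfacet

endsolid


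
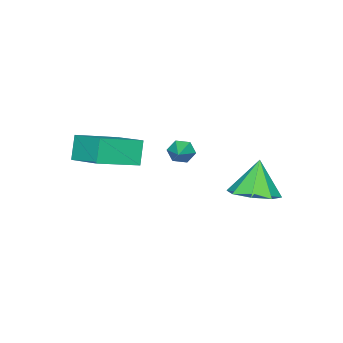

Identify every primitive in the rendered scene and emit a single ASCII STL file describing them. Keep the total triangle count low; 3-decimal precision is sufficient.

solid 
facet normal 0.383 0.102 -0.918
outer loop
vertex -1.762 1.276 -1.672
vertex -2.623 0.881 -2.075
vertex -2.3 1.829 -1.835
endloop
endfacet
facet normal 0.340 0.555 0.759
outer loop
vertex -1.762 1.276 -1.672
vertex -2.3 1.829 -1.835
vertex -3.237 0.719 -0.605
endloop
endfacet
facet normal 0.383 0.102 -0.918
outer loop
vertex -2.3 1.829 -1.835
vertex -2.623 0.881 -2.075
vertex -3.027 1.826 -2.139
endloop
endfacet
facet normal -0.232 0.804 0.548
outer loop
vertex -2.3 1.829 -1.835
vertex -3.027 1.826 -2.139
vertex -3.237 0.719 -0.605
endloop
endfacet
facet normal 0.383 0.101 -0.918
outer loop
vertex -3.027 1.826 -2.139
vertex -2.623 0.881 -2.075
vertex -3.518 1.27 -2.405
endloop
endfacet
facet normal -0.782 0.551 0.291
outer loop
vertex -3.027 1.826 -2.139
vertex -3.518 1.27 -2.405
vertex -3.237 0.719 -0.605
endloop
endfacet
facet normal 0.383 0.102 -0.918
outer loop
vertex -3.518 1.27 -2.405
vertex -2.623 0.881 -2.075
vertex -3.485 0.486 -2.478
endloop
endfacet
facet normal -0.989 -0.054 0.138
outer loop
vertex -3.518 1.27 -2.405
vertex -3.485 0.486 -2.478
vertex -3.237 0.719 -0.605
endloop
endfacet
facet normal 0.383 0.101 -0.918
outer loop
vertex -3.485 0.486 -2.478
vertex -2.623 0.881 -2.075
vertex -2.947 -0.067 -2.314
endloop
endfacet
facet normal -0.731 -0.658 0.179
outer loop
vertex -3.485 0.486 -2.478
vertex -2.947 -0.067 -2.314
vertex -3.237 0.719 -0.605
endloop
endfacet
facet normal 0.384 0.100 -0.918
outer loop
vertex -2.947 -0.067 -2.314
vertex -2.623 0.881 -2.075
vertex -2.22 -0.065 -2.01
endloop
endfacet
facet normal -0.161 -0.907 0.390
outer loop
vertex -2.947 -0.067 -2.314
vertex -2.22 -0.065 -2.01
vertex -3.237 0.719 -0.605
endloop
endfacet
facet normal 0.384 0.100 -0.918
outer loop
vertex -2.22 -0.065 -2.01
vertex -2.623 0.881 -2.075
vertex -1.729 0.492 -1.744
endloop
endfacet
facet normal 0.391 -0.654 0.648
outer loop
vertex -2.22 -0.065 -2.01
vertex -1.729 0.492 -1.744
vertex -3.237 0.719 -0.605
endloop
endfacet
facet normal 0.384 0.100 -0.918
outer loop
vertex -1.729 0.492 -1.744
vertex -2.623 0.881 -2.075
vertex -1.762 1.276 -1.672
endloop
endfacet
facet normal 0.597 -0.048 0.801
outer loop
vertex -1.729 0.492 -1.744
vertex -1.762 1.276 -1.672
vertex -3.237 0.719 -0.605
endloop
endfacet
facet normal -0.852 0.384 -0.357
outer loop
vertex -0.2 -3.506 0.698
vertex 0.23 -2.067 1.22
vertex 0.303 -3.301 -0.282
endloop
endfacet
facet normal -0.270 -0.905 -0.328
outer loop
vertex 1.93 -4.033 0.4
vertex -0.2 -3.506 0.698
vertex 0.303 -3.301 -0.282
endloop
endfacet
facet normal -0.852 0.384 -0.357
outer loop
vertex 0.303 -3.301 -0.282
vertex 0.23 -2.067 1.22
vertex 0.733 -1.862 0.24
endloop
endfacet
facet normal 0.449 0.183 -0.875
outer loop
vertex 0.733 -1.862 0.24
vertex 1.93 -4.033 0.4
vertex 0.303 -3.301 -0.282
endloop
endfacet
facet normal -0.449 -0.183 0.875
outer loop
vertex -0.2 -3.506 0.698
vertex 1.857 -2.799 1.902
vertex 0.23 -2.067 1.22
endloop
endfacet
facet normal -0.270 -0.905 -0.328
outer loop
vertex 1.427 -4.238 1.38
vertex -0.2 -3.506 0.698
vertex 1.93 -4.033 0.4
endloop
endfacet
facet normal -0.449 -0.183 0.875
outer loop
vertex 1.427 -4.238 1.38
vertex 1.857 -2.799 1.902
vertex -0.2 -3.506 0.698
endloop
endfacet
facet normal 0.270 0.905 0.328
outer loop
vertex 0.23 -2.067 1.22
vertex 1.857 -2.799 1.902
vertex 0.733 -1.862 0.24
endloop
endfacet
facet normal 0.449 0.183 -0.875
outer loop
vertex 2.36 -2.594 0.922
vertex 1.93 -4.033 0.4
vertex 0.733 -1.862 0.24
endloop
endfacet
facet normal 0.270 0.905 0.328
outer loop
vertex 0.733 -1.862 0.24
vertex 1.857 -2.799 1.902
vertex 2.36 -2.594 0.922
endloop
endfacet
facet normal 0.852 -0.384 0.357
outer loop
vertex 2.36 -2.594 0.922
vertex 1.427 -4.238 1.38
vertex 1.93 -4.033 0.4
endloop
endfacet
facet normal 0.852 -0.384 0.357
outer loop
vertex 1.857 -2.799 1.902
vertex 1.427 -4.238 1.38
vertex 2.36 -2.594 0.922
endloop
endfacet
facet normal -0.819 -0.423 -0.387
outer loop
vertex -1.617 -2.066 -0.79
vertex -1.916 -1.871 -0.371
vertex -1.855 -1.571 -0.828
endloop
endfacet
facet normal 0.674 0.271 -0.687
outer loop
vertex -1.617 -2.066 -0.79
vertex -1.855 -1.571 -0.828
vertex -1.024 -1.409 0.051
endloop
endfacet
facet normal -0.818 -0.425 -0.388
outer loop
vertex -1.855 -1.571 -0.828
vertex -1.916 -1.871 -0.371
vertex -2.154 -1.377 -0.41
endloop
endfacet
facet normal 0.157 0.934 -0.321
outer loop
vertex -1.855 -1.571 -0.828
vertex -2.154 -1.377 -0.41
vertex -1.024 -1.409 0.051
endloop
endfacet
facet normal -0.818 -0.425 -0.388
outer loop
vertex -2.154 -1.377 -0.41
vertex -1.916 -1.871 -0.371
vertex -2.215 -1.677 0.047
endloop
endfacet
facet normal -0.189 0.832 0.521
outer loop
vertex -2.154 -1.377 -0.41
vertex -2.215 -1.677 0.047
vertex -1.024 -1.409 0.051
endloop
endfacet
facet normal -0.818 -0.425 -0.388
outer loop
vertex -2.215 -1.677 0.047
vertex -1.916 -1.871 -0.371
vertex -1.977 -2.171 0.086
endloop
endfacet
facet normal -0.019 0.070 0.997
outer loop
vertex -2.215 -1.677 0.047
vertex -1.977 -2.171 0.086
vertex -1.024 -1.409 0.051
endloop
endfacet
facet normal -0.819 -0.423 -0.387
outer loop
vertex -1.977 -2.171 0.086
vertex -1.916 -1.871 -0.371
vertex -1.678 -2.366 -0.333
endloop
endfacet
facet normal 0.498 -0.594 0.632
outer loop
vertex -1.977 -2.171 0.086
vertex -1.678 -2.366 -0.333
vertex -1.024 -1.409 0.051
endloop
endfacet
facet normal -0.819 -0.423 -0.387
outer loop
vertex -1.678 -2.366 -0.333
vertex -1.916 -1.871 -0.371
vertex -1.617 -2.066 -0.79
endloop
endfacet
facet normal 0.844 -0.493 -0.211
outer loop
vertex -1.678 -2.366 -0.333
vertex -1.617 -2.066 -0.79
vertex -1.024 -1.409 0.051
endloop
endfacet

endsolid


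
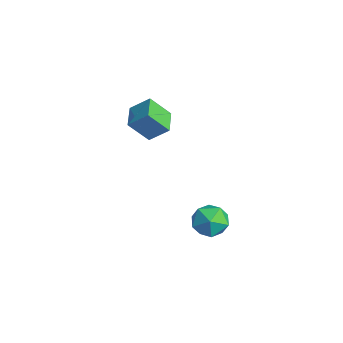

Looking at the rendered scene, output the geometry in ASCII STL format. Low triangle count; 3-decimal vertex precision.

solid 
facet normal 0.377 0.877 -0.298
outer loop
vertex 4.032 2.623 -3.868
vertex 3.541 3.112 -3.049
vertex 4.534 2.727 -2.926
endloop
endfacet
facet normal 0.814 0.340 -0.471
outer loop
vertex 4.032 2.623 -3.868
vertex 4.534 2.727 -2.926
vertex 4.603 1.806 -3.472
endloop
endfacet
facet normal 0.451 -0.114 -0.885
outer loop
vertex 4.032 2.623 -3.868
vertex 4.603 1.806 -3.472
vertex 3.651 1.623 -3.933
endloop
endfacet
facet normal -0.210 0.143 -0.967
outer loop
vertex 4.032 2.623 -3.868
vertex 3.651 1.623 -3.933
vertex 2.995 2.43 -3.671
endloop
endfacet
facet normal -0.255 0.755 -0.604
outer loop
vertex 4.032 2.623 -3.868
vertex 2.995 2.43 -3.671
vertex 3.541 3.112 -3.049
endloop
endfacet
facet normal 0.992 -0.002 0.129
outer loop
vertex 4.603 1.806 -3.472
vertex 4.534 2.727 -2.926
vertex 4.465 1.79 -2.409
endloop
endfacet
facet normal 0.285 0.866 0.410
outer loop
vertex 4.534 2.727 -2.926
vertex 3.541 3.112 -3.049
vertex 3.809 2.597 -2.147
endloop
endfacet
facet normal -0.738 0.669 -0.086
outer loop
vertex 3.541 3.112 -3.049
vertex 2.995 2.43 -3.671
vertex 2.857 2.414 -2.608
endloop
endfacet
facet normal -0.665 -0.322 -0.673
outer loop
vertex 2.995 2.43 -3.671
vertex 3.651 1.623 -3.933
vertex 2.926 1.493 -3.154
endloop
endfacet
facet normal 0.404 -0.738 -0.541
outer loop
vertex 3.651 1.623 -3.933
vertex 4.603 1.806 -3.472
vertex 3.919 1.108 -3.031
endloop
endfacet
facet normal 0.210 -0.143 0.967
outer loop
vertex 3.428 1.597 -2.212
vertex 4.465 1.79 -2.409
vertex 3.809 2.597 -2.147
endloop
endfacet
facet normal -0.451 0.114 0.885
outer loop
vertex 3.428 1.597 -2.212
vertex 3.809 2.597 -2.147
vertex 2.857 2.414 -2.608
endloop
endfacet
facet normal -0.814 -0.340 0.471
outer loop
vertex 3.428 1.597 -2.212
vertex 2.857 2.414 -2.608
vertex 2.926 1.493 -3.154
endloop
endfacet
facet normal -0.377 -0.877 0.298
outer loop
vertex 3.428 1.597 -2.212
vertex 2.926 1.493 -3.154
vertex 3.919 1.108 -3.031
endloop
endfacet
facet normal 0.255 -0.755 0.604
outer loop
vertex 3.428 1.597 -2.212
vertex 3.919 1.108 -3.031
vertex 4.465 1.79 -2.409
endloop
endfacet
facet normal 0.665 0.322 0.673
outer loop
vertex 3.809 2.597 -2.147
vertex 4.465 1.79 -2.409
vertex 4.534 2.727 -2.926
endloop
endfacet
facet normal -0.404 0.738 0.541
outer loop
vertex 2.857 2.414 -2.608
vertex 3.809 2.597 -2.147
vertex 3.541 3.112 -3.049
endloop
endfacet
facet normal -0.992 0.002 -0.129
outer loop
vertex 2.926 1.493 -3.154
vertex 2.857 2.414 -2.608
vertex 2.995 2.43 -3.671
endloop
endfacet
facet normal -0.285 -0.866 -0.410
outer loop
vertex 3.919 1.108 -3.031
vertex 2.926 1.493 -3.154
vertex 3.651 1.623 -3.933
endloop
endfacet
facet normal 0.738 -0.669 0.086
outer loop
vertex 4.465 1.79 -2.409
vertex 3.919 1.108 -3.031
vertex 4.603 1.806 -3.472
endloop
endfacet
facet normal -0.404 -0.656 -0.637
outer loop
vertex -2.269 0.196 0.307
vertex -3.579 0.808 0.507
vertex -1.982 1.212 -0.921
endloop
endfacet
facet normal 0.898 -0.419 -0.137
outer loop
vertex -1.441 2.092 -0.067
vertex -2.269 0.196 0.307
vertex -1.982 1.212 -0.921
endloop
endfacet
facet normal -0.404 -0.656 -0.638
outer loop
vertex -1.982 1.212 -0.921
vertex -3.579 0.808 0.507
vertex -3.292 1.825 -0.721
endloop
endfacet
facet normal 0.178 0.627 -0.759
outer loop
vertex -3.292 1.825 -0.721
vertex -1.441 2.092 -0.067
vertex -1.982 1.212 -0.921
endloop
endfacet
facet normal -0.177 -0.627 0.758
outer loop
vertex -2.269 0.196 0.307
vertex -3.038 1.688 1.361
vertex -3.579 0.808 0.507
endloop
endfacet
facet normal 0.898 -0.419 -0.137
outer loop
vertex -1.728 1.075 1.161
vertex -2.269 0.196 0.307
vertex -1.441 2.092 -0.067
endloop
endfacet
facet normal -0.178 -0.627 0.758
outer loop
vertex -1.728 1.075 1.161
vertex -3.038 1.688 1.361
vertex -2.269 0.196 0.307
endloop
endfacet
facet normal -0.898 0.419 0.137
outer loop
vertex -3.579 0.808 0.507
vertex -3.038 1.688 1.361
vertex -3.292 1.825 -0.721
endloop
endfacet
facet normal 0.177 0.627 -0.758
outer loop
vertex -2.751 2.704 0.133
vertex -1.441 2.092 -0.067
vertex -3.292 1.825 -0.721
endloop
endfacet
facet normal -0.897 0.419 0.137
outer loop
vertex -3.292 1.825 -0.721
vertex -3.038 1.688 1.361
vertex -2.751 2.704 0.133
endloop
endfacet
facet normal 0.404 0.656 0.638
outer loop
vertex -2.751 2.704 0.133
vertex -1.728 1.075 1.161
vertex -1.441 2.092 -0.067
endloop
endfacet
facet normal 0.404 0.656 0.637
outer loop
vertex -3.038 1.688 1.361
vertex -1.728 1.075 1.161
vertex -2.751 2.704 0.133
endloop
endfacet

endsolid


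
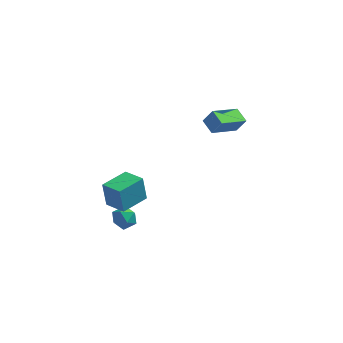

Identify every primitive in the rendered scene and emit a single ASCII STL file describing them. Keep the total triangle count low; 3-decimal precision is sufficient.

solid 
facet normal -0.512 0.354 0.783
outer loop
vertex -2.258 -2.527 -0.064
vertex -1.857 -2.829 0.335
vertex -1.73 -2.229 0.147
endloop
endfacet
facet normal -0.547 0.805 0.231
outer loop
vertex -2.258 -2.527 -0.064
vertex -1.73 -2.229 0.147
vertex -1.907 -2.173 -0.467
endloop
endfacet
facet normal -0.830 0.455 -0.324
outer loop
vertex -2.258 -2.527 -0.064
vertex -1.907 -2.173 -0.467
vertex -2.142 -2.738 -0.658
endloop
endfacet
facet normal -0.970 -0.213 -0.114
outer loop
vertex -2.258 -2.527 -0.064
vertex -2.142 -2.738 -0.658
vertex -2.111 -3.144 -0.163
endloop
endfacet
facet normal -0.774 -0.276 0.569
outer loop
vertex -2.258 -2.527 -0.064
vertex -2.111 -3.144 -0.163
vertex -1.857 -2.829 0.335
endloop
endfacet
facet normal 0.120 0.991 0.056
outer loop
vertex -1.907 -2.173 -0.467
vertex -1.73 -2.229 0.147
vertex -1.289 -2.256 -0.317
endloop
endfacet
facet normal 0.176 0.260 0.949
outer loop
vertex -1.73 -2.229 0.147
vertex -1.857 -2.829 0.335
vertex -1.258 -2.662 0.178
endloop
endfacet
facet normal -0.248 -0.756 0.605
outer loop
vertex -1.857 -2.829 0.335
vertex -2.111 -3.144 -0.163
vertex -1.493 -3.227 -0.013
endloop
endfacet
facet normal -0.567 -0.654 -0.501
outer loop
vertex -2.111 -3.144 -0.163
vertex -2.142 -2.738 -0.658
vertex -1.67 -3.171 -0.627
endloop
endfacet
facet normal -0.338 0.425 -0.840
outer loop
vertex -2.142 -2.738 -0.658
vertex -1.907 -2.173 -0.467
vertex -1.543 -2.571 -0.815
endloop
endfacet
facet normal 0.970 0.213 0.114
outer loop
vertex -1.142 -2.873 -0.416
vertex -1.289 -2.256 -0.317
vertex -1.258 -2.662 0.178
endloop
endfacet
facet normal 0.830 -0.455 0.324
outer loop
vertex -1.142 -2.873 -0.416
vertex -1.258 -2.662 0.178
vertex -1.493 -3.227 -0.013
endloop
endfacet
facet normal 0.547 -0.805 -0.231
outer loop
vertex -1.142 -2.873 -0.416
vertex -1.493 -3.227 -0.013
vertex -1.67 -3.171 -0.627
endloop
endfacet
facet normal 0.512 -0.354 -0.783
outer loop
vertex -1.142 -2.873 -0.416
vertex -1.67 -3.171 -0.627
vertex -1.543 -2.571 -0.815
endloop
endfacet
facet normal 0.774 0.276 -0.569
outer loop
vertex -1.142 -2.873 -0.416
vertex -1.543 -2.571 -0.815
vertex -1.289 -2.256 -0.317
endloop
endfacet
facet normal 0.567 0.654 0.501
outer loop
vertex -1.258 -2.662 0.178
vertex -1.289 -2.256 -0.317
vertex -1.73 -2.229 0.147
endloop
endfacet
facet normal 0.338 -0.425 0.840
outer loop
vertex -1.493 -3.227 -0.013
vertex -1.258 -2.662 0.178
vertex -1.857 -2.829 0.335
endloop
endfacet
facet normal -0.120 -0.991 -0.056
outer loop
vertex -1.67 -3.171 -0.627
vertex -1.493 -3.227 -0.013
vertex -2.111 -3.144 -0.163
endloop
endfacet
facet normal -0.176 -0.260 -0.949
outer loop
vertex -1.543 -2.571 -0.815
vertex -1.67 -3.171 -0.627
vertex -2.142 -2.738 -0.658
endloop
endfacet
facet normal 0.248 0.756 -0.605
outer loop
vertex -1.289 -2.256 -0.317
vertex -1.543 -2.571 -0.815
vertex -1.907 -2.173 -0.467
endloop
endfacet
facet normal -0.576 0.760 0.302
outer loop
vertex 1.599 2.848 2.632
vertex 2.639 3.917 1.926
vertex 1.157 2.801 1.907
endloop
endfacet
facet normal -0.631 -0.648 0.427
outer loop
vertex 1.641 2.163 1.654
vertex 1.599 2.848 2.632
vertex 1.157 2.801 1.907
endloop
endfacet
facet normal -0.576 0.760 0.302
outer loop
vertex 1.157 2.801 1.907
vertex 2.639 3.917 1.926
vertex 2.197 3.87 1.202
endloop
endfacet
facet normal -0.520 -0.056 -0.852
outer loop
vertex 2.197 3.87 1.202
vertex 1.641 2.163 1.654
vertex 1.157 2.801 1.907
endloop
endfacet
facet normal 0.520 0.057 0.852
outer loop
vertex 1.599 2.848 2.632
vertex 3.123 3.279 1.673
vertex 2.639 3.917 1.926
endloop
endfacet
facet normal -0.630 -0.648 0.427
outer loop
vertex 2.083 2.21 2.378
vertex 1.599 2.848 2.632
vertex 1.641 2.163 1.654
endloop
endfacet
facet normal 0.520 0.056 0.852
outer loop
vertex 2.083 2.21 2.378
vertex 3.123 3.279 1.673
vertex 1.599 2.848 2.632
endloop
endfacet
facet normal 0.631 0.648 -0.427
outer loop
vertex 2.639 3.917 1.926
vertex 3.123 3.279 1.673
vertex 2.197 3.87 1.202
endloop
endfacet
facet normal -0.521 -0.056 -0.852
outer loop
vertex 2.681 3.232 0.948
vertex 1.641 2.163 1.654
vertex 2.197 3.87 1.202
endloop
endfacet
facet normal 0.631 0.648 -0.427
outer loop
vertex 2.197 3.87 1.202
vertex 3.123 3.279 1.673
vertex 2.681 3.232 0.948
endloop
endfacet
facet normal 0.576 -0.760 -0.302
outer loop
vertex 2.681 3.232 0.948
vertex 2.083 2.21 2.378
vertex 1.641 2.163 1.654
endloop
endfacet
facet normal 0.576 -0.760 -0.302
outer loop
vertex 3.123 3.279 1.673
vertex 2.083 2.21 2.378
vertex 2.681 3.232 0.948
endloop
endfacet
facet normal -0.778 0.584 -0.232
outer loop
vertex -2.623 -2.767 2.163
vertex -1.765 -1.651 2.096
vertex -2.431 -2.987 0.968
endloop
endfacet
facet normal -0.608 -0.792 0.048
outer loop
vertex -1.575 -3.629 1.224
vertex -2.623 -2.767 2.163
vertex -2.431 -2.987 0.968
endloop
endfacet
facet normal -0.777 0.584 -0.233
outer loop
vertex -2.431 -2.987 0.968
vertex -1.765 -1.651 2.096
vertex -1.572 -1.871 0.901
endloop
endfacet
facet normal 0.156 -0.179 -0.971
outer loop
vertex -1.572 -1.871 0.901
vertex -1.575 -3.629 1.224
vertex -2.431 -2.987 0.968
endloop
endfacet
facet normal -0.157 0.179 0.971
outer loop
vertex -2.623 -2.767 2.163
vertex -0.909 -2.293 2.352
vertex -1.765 -1.651 2.096
endloop
endfacet
facet normal -0.609 -0.792 0.047
outer loop
vertex -1.768 -3.409 2.419
vertex -2.623 -2.767 2.163
vertex -1.575 -3.629 1.224
endloop
endfacet
facet normal -0.157 0.179 0.971
outer loop
vertex -1.768 -3.409 2.419
vertex -0.909 -2.293 2.352
vertex -2.623 -2.767 2.163
endloop
endfacet
facet normal 0.608 0.792 -0.048
outer loop
vertex -1.765 -1.651 2.096
vertex -0.909 -2.293 2.352
vertex -1.572 -1.871 0.901
endloop
endfacet
facet normal 0.157 -0.179 -0.971
outer loop
vertex -0.717 -2.513 1.157
vertex -1.575 -3.629 1.224
vertex -1.572 -1.871 0.901
endloop
endfacet
facet normal 0.609 0.792 -0.048
outer loop
vertex -1.572 -1.871 0.901
vertex -0.909 -2.293 2.352
vertex -0.717 -2.513 1.157
endloop
endfacet
facet normal 0.778 -0.584 0.233
outer loop
vertex -0.717 -2.513 1.157
vertex -1.768 -3.409 2.419
vertex -1.575 -3.629 1.224
endloop
endfacet
facet normal 0.777 -0.584 0.233
outer loop
vertex -0.909 -2.293 2.352
vertex -1.768 -3.409 2.419
vertex -0.717 -2.513 1.157
endloop
endfacet

endsolid


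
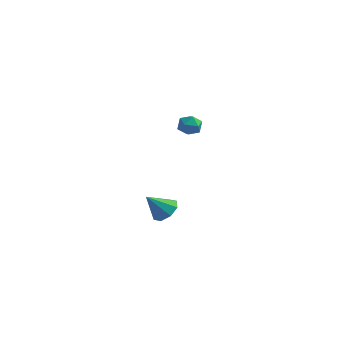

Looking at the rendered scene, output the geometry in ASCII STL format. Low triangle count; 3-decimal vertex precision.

solid 
facet normal 0.215 0.971 0.101
outer loop
vertex 0.173 1.485 3.044
vertex -0.025 1.467 3.642
vertex 0.579 1.347 3.507
endloop
endfacet
facet normal 0.650 0.662 -0.373
outer loop
vertex 0.173 1.485 3.044
vertex 0.579 1.347 3.507
vertex 0.597 1.024 2.965
endloop
endfacet
facet normal 0.248 0.380 -0.891
outer loop
vertex 0.173 1.485 3.044
vertex 0.597 1.024 2.965
vertex 0.004 0.944 2.766
endloop
endfacet
facet normal -0.436 0.515 -0.738
outer loop
vertex 0.173 1.485 3.044
vertex 0.004 0.944 2.766
vertex -0.381 1.218 3.185
endloop
endfacet
facet normal -0.456 0.881 -0.125
outer loop
vertex 0.173 1.485 3.044
vertex -0.381 1.218 3.185
vertex -0.025 1.467 3.642
endloop
endfacet
facet normal 0.991 0.129 -0.044
outer loop
vertex 0.597 1.024 2.965
vertex 0.579 1.347 3.507
vertex 0.661 0.722 3.515
endloop
endfacet
facet normal 0.286 0.630 0.721
outer loop
vertex 0.579 1.347 3.507
vertex -0.025 1.467 3.642
vertex 0.276 0.996 3.934
endloop
endfacet
facet normal -0.798 0.484 0.358
outer loop
vertex -0.025 1.467 3.642
vertex -0.381 1.218 3.185
vertex -0.317 0.916 3.735
endloop
endfacet
facet normal -0.766 -0.109 -0.633
outer loop
vertex -0.381 1.218 3.185
vertex 0.004 0.944 2.766
vertex -0.299 0.593 3.193
endloop
endfacet
facet normal 0.340 -0.329 -0.881
outer loop
vertex 0.004 0.944 2.766
vertex 0.597 1.024 2.965
vertex 0.305 0.473 3.058
endloop
endfacet
facet normal 0.436 -0.515 0.738
outer loop
vertex 0.107 0.455 3.656
vertex 0.661 0.722 3.515
vertex 0.276 0.996 3.934
endloop
endfacet
facet normal -0.248 -0.380 0.891
outer loop
vertex 0.107 0.455 3.656
vertex 0.276 0.996 3.934
vertex -0.317 0.916 3.735
endloop
endfacet
facet normal -0.650 -0.662 0.373
outer loop
vertex 0.107 0.455 3.656
vertex -0.317 0.916 3.735
vertex -0.299 0.593 3.193
endloop
endfacet
facet normal -0.215 -0.971 -0.101
outer loop
vertex 0.107 0.455 3.656
vertex -0.299 0.593 3.193
vertex 0.305 0.473 3.058
endloop
endfacet
facet normal 0.456 -0.881 0.125
outer loop
vertex 0.107 0.455 3.656
vertex 0.305 0.473 3.058
vertex 0.661 0.722 3.515
endloop
endfacet
facet normal 0.766 0.109 0.633
outer loop
vertex 0.276 0.996 3.934
vertex 0.661 0.722 3.515
vertex 0.579 1.347 3.507
endloop
endfacet
facet normal -0.340 0.329 0.881
outer loop
vertex -0.317 0.916 3.735
vertex 0.276 0.996 3.934
vertex -0.025 1.467 3.642
endloop
endfacet
facet normal -0.991 -0.129 0.044
outer loop
vertex -0.299 0.593 3.193
vertex -0.317 0.916 3.735
vertex -0.381 1.218 3.185
endloop
endfacet
facet normal -0.286 -0.630 -0.721
outer loop
vertex 0.305 0.473 3.058
vertex -0.299 0.593 3.193
vertex 0.004 0.944 2.766
endloop
endfacet
facet normal 0.798 -0.484 -0.358
outer loop
vertex 0.661 0.722 3.515
vertex 0.305 0.473 3.058
vertex 0.597 1.024 2.965
endloop
endfacet
facet normal 0.516 0.403 -0.756
outer loop
vertex -0.866 1.857 -2.859
vertex -1.519 1.942 -3.259
vertex -1.126 2.376 -2.76
endloop
endfacet
facet normal 0.421 0.038 0.906
outer loop
vertex -0.866 1.857 -2.859
vertex -1.126 2.376 -2.76
vertex -2.241 1.378 -2.201
endloop
endfacet
facet normal 0.516 0.402 -0.756
outer loop
vertex -1.126 2.376 -2.76
vertex -1.519 1.942 -3.259
vertex -1.615 2.642 -2.952
endloop
endfacet
facet normal -0.046 0.527 0.849
outer loop
vertex -1.126 2.376 -2.76
vertex -1.615 2.642 -2.952
vertex -2.241 1.378 -2.201
endloop
endfacet
facet normal 0.516 0.402 -0.756
outer loop
vertex -1.615 2.642 -2.952
vertex -1.519 1.942 -3.259
vertex -2.048 2.497 -3.325
endloop
endfacet
facet normal -0.627 0.603 0.493
outer loop
vertex -1.615 2.642 -2.952
vertex -2.048 2.497 -3.325
vertex -2.241 1.378 -2.201
endloop
endfacet
facet normal 0.516 0.402 -0.756
outer loop
vertex -2.048 2.497 -3.325
vertex -1.519 1.942 -3.259
vertex -2.171 2.027 -3.659
endloop
endfacet
facet normal -0.974 0.219 0.051
outer loop
vertex -2.048 2.497 -3.325
vertex -2.171 2.027 -3.659
vertex -2.241 1.378 -2.201
endloop
endfacet
facet normal 0.516 0.403 -0.756
outer loop
vertex -2.171 2.027 -3.659
vertex -1.519 1.942 -3.259
vertex -1.912 1.508 -3.759
endloop
endfacet
facet normal -0.889 -0.401 -0.221
outer loop
vertex -2.171 2.027 -3.659
vertex -1.912 1.508 -3.759
vertex -2.241 1.378 -2.201
endloop
endfacet
facet normal 0.516 0.403 -0.756
outer loop
vertex -1.912 1.508 -3.759
vertex -1.519 1.942 -3.259
vertex -1.422 1.242 -3.566
endloop
endfacet
facet normal -0.420 -0.893 -0.163
outer loop
vertex -1.912 1.508 -3.759
vertex -1.422 1.242 -3.566
vertex -2.241 1.378 -2.201
endloop
endfacet
facet normal 0.516 0.403 -0.756
outer loop
vertex -1.422 1.242 -3.566
vertex -1.519 1.942 -3.259
vertex -0.989 1.387 -3.193
endloop
endfacet
facet normal 0.159 -0.968 0.192
outer loop
vertex -1.422 1.242 -3.566
vertex -0.989 1.387 -3.193
vertex -2.241 1.378 -2.201
endloop
endfacet
facet normal 0.516 0.403 -0.756
outer loop
vertex -0.989 1.387 -3.193
vertex -1.519 1.942 -3.259
vertex -0.866 1.857 -2.859
endloop
endfacet
facet normal 0.507 -0.584 0.634
outer loop
vertex -0.989 1.387 -3.193
vertex -0.866 1.857 -2.859
vertex -2.241 1.378 -2.201
endloop
endfacet

endsolid


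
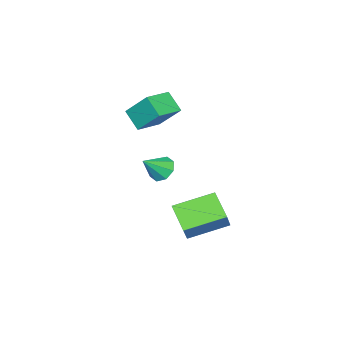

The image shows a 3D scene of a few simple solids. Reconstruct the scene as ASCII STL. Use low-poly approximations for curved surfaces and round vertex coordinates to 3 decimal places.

solid 
facet normal -0.968 0.172 -0.182
outer loop
vertex -4.726 -3.267 2.213
vertex -4.765 -2.001 3.616
vertex -4.394 -2.307 1.355
endloop
endfacet
facet normal 0.021 -0.670 -0.742
outer loop
vertex -2.855 -2.579 1.644
vertex -4.726 -3.267 2.213
vertex -4.394 -2.307 1.355
endloop
endfacet
facet normal -0.968 0.171 -0.182
outer loop
vertex -4.394 -2.307 1.355
vertex -4.765 -2.001 3.616
vertex -4.434 -1.04 2.757
endloop
endfacet
facet normal 0.249 0.722 -0.645
outer loop
vertex -4.434 -1.04 2.757
vertex -2.855 -2.579 1.644
vertex -4.394 -2.307 1.355
endloop
endfacet
facet normal -0.249 -0.723 0.645
outer loop
vertex -4.726 -3.267 2.213
vertex -3.226 -2.273 3.905
vertex -4.765 -2.001 3.616
endloop
endfacet
facet normal 0.021 -0.670 -0.742
outer loop
vertex -3.186 -3.54 2.503
vertex -4.726 -3.267 2.213
vertex -2.855 -2.579 1.644
endloop
endfacet
facet normal -0.250 -0.722 0.645
outer loop
vertex -3.186 -3.54 2.503
vertex -3.226 -2.273 3.905
vertex -4.726 -3.267 2.213
endloop
endfacet
facet normal -0.021 0.670 0.742
outer loop
vertex -4.765 -2.001 3.616
vertex -3.226 -2.273 3.905
vertex -4.434 -1.04 2.757
endloop
endfacet
facet normal 0.250 0.722 -0.645
outer loop
vertex -2.894 -1.313 3.047
vertex -2.855 -2.579 1.644
vertex -4.434 -1.04 2.757
endloop
endfacet
facet normal -0.021 0.670 0.742
outer loop
vertex -4.434 -1.04 2.757
vertex -3.226 -2.273 3.905
vertex -2.894 -1.313 3.047
endloop
endfacet
facet normal 0.968 -0.171 0.181
outer loop
vertex -2.894 -1.313 3.047
vertex -3.186 -3.54 2.503
vertex -2.855 -2.579 1.644
endloop
endfacet
facet normal 0.968 -0.172 0.183
outer loop
vertex -3.226 -2.273 3.905
vertex -3.186 -3.54 2.503
vertex -2.894 -1.313 3.047
endloop
endfacet
facet normal -0.690 0.298 -0.660
outer loop
vertex -4.036 -2.664 -2.483
vertex -4.358 -2.152 -1.915
vertex -3.772 -2.087 -2.499
endloop
endfacet
facet normal 0.839 -0.394 -0.376
outer loop
vertex -4.036 -2.664 -2.483
vertex -3.772 -2.087 -2.499
vertex -3.302 -2.608 -0.905
endloop
endfacet
facet normal -0.690 0.299 -0.659
outer loop
vertex -3.772 -2.087 -2.499
vertex -4.358 -2.152 -1.915
vertex -3.851 -1.548 -2.172
endloop
endfacet
facet normal 0.947 0.257 -0.195
outer loop
vertex -3.772 -2.087 -2.499
vertex -3.851 -1.548 -2.172
vertex -3.302 -2.608 -0.905
endloop
endfacet
facet normal -0.690 0.298 -0.660
outer loop
vertex -3.851 -1.548 -2.172
vertex -4.358 -2.152 -1.915
vertex -4.227 -1.362 -1.695
endloop
endfacet
facet normal 0.682 0.679 0.273
outer loop
vertex -3.851 -1.548 -2.172
vertex -4.227 -1.362 -1.695
vertex -3.302 -2.608 -0.905
endloop
endfacet
facet normal -0.691 0.298 -0.659
outer loop
vertex -4.227 -1.362 -1.695
vertex -4.358 -2.152 -1.915
vertex -4.68 -1.64 -1.346
endloop
endfacet
facet normal 0.198 0.625 0.755
outer loop
vertex -4.227 -1.362 -1.695
vertex -4.68 -1.64 -1.346
vertex -3.302 -2.608 -0.905
endloop
endfacet
facet normal -0.690 0.299 -0.659
outer loop
vertex -4.68 -1.64 -1.346
vertex -4.358 -2.152 -1.915
vertex -4.944 -2.217 -1.331
endloop
endfacet
facet normal -0.221 0.126 0.967
outer loop
vertex -4.68 -1.64 -1.346
vertex -4.944 -2.217 -1.331
vertex -3.302 -2.608 -0.905
endloop
endfacet
facet normal -0.690 0.298 -0.659
outer loop
vertex -4.944 -2.217 -1.331
vertex -4.358 -2.152 -1.915
vertex -4.865 -2.756 -1.657
endloop
endfacet
facet normal -0.329 -0.524 0.786
outer loop
vertex -4.944 -2.217 -1.331
vertex -4.865 -2.756 -1.657
vertex -3.302 -2.608 -0.905
endloop
endfacet
facet normal -0.690 0.297 -0.660
outer loop
vertex -4.865 -2.756 -1.657
vertex -4.358 -2.152 -1.915
vertex -4.489 -2.942 -2.134
endloop
endfacet
facet normal -0.064 -0.946 0.319
outer loop
vertex -4.865 -2.756 -1.657
vertex -4.489 -2.942 -2.134
vertex -3.302 -2.608 -0.905
endloop
endfacet
facet normal -0.690 0.297 -0.659
outer loop
vertex -4.489 -2.942 -2.134
vertex -4.358 -2.152 -1.915
vertex -4.036 -2.664 -2.483
endloop
endfacet
facet normal 0.421 -0.892 -0.164
outer loop
vertex -4.489 -2.942 -2.134
vertex -4.036 -2.664 -2.483
vertex -3.302 -2.608 -0.905
endloop
endfacet
facet normal -0.679 0.672 0.294
outer loop
vertex -1.266 3.118 -0.608
vertex -0.483 3.407 0.54
vertex -0.478 4.278 -1.438
endloop
endfacet
facet normal -0.552 -0.204 -0.809
outer loop
vertex 1.003 2.813 -2.08
vertex -1.266 3.118 -0.608
vertex -0.478 4.278 -1.438
endloop
endfacet
facet normal -0.679 0.672 0.294
outer loop
vertex -0.478 4.278 -1.438
vertex -0.483 3.407 0.54
vertex 0.305 4.567 -0.29
endloop
endfacet
facet normal 0.484 0.712 -0.509
outer loop
vertex 0.305 4.567 -0.29
vertex 1.003 2.813 -2.08
vertex -0.478 4.278 -1.438
endloop
endfacet
facet normal -0.484 -0.712 0.509
outer loop
vertex -1.266 3.118 -0.608
vertex 0.998 1.942 -0.102
vertex -0.483 3.407 0.54
endloop
endfacet
facet normal -0.552 -0.204 -0.809
outer loop
vertex 0.215 1.653 -1.25
vertex -1.266 3.118 -0.608
vertex 1.003 2.813 -2.08
endloop
endfacet
facet normal -0.484 -0.712 0.509
outer loop
vertex 0.215 1.653 -1.25
vertex 0.998 1.942 -0.102
vertex -1.266 3.118 -0.608
endloop
endfacet
facet normal 0.552 0.204 0.809
outer loop
vertex -0.483 3.407 0.54
vertex 0.998 1.942 -0.102
vertex 0.305 4.567 -0.29
endloop
endfacet
facet normal 0.484 0.712 -0.509
outer loop
vertex 1.786 3.102 -0.932
vertex 1.003 2.813 -2.08
vertex 0.305 4.567 -0.29
endloop
endfacet
facet normal 0.552 0.204 0.809
outer loop
vertex 0.305 4.567 -0.29
vertex 0.998 1.942 -0.102
vertex 1.786 3.102 -0.932
endloop
endfacet
facet normal 0.679 -0.672 -0.294
outer loop
vertex 1.786 3.102 -0.932
vertex 0.215 1.653 -1.25
vertex 1.003 2.813 -2.08
endloop
endfacet
facet normal 0.679 -0.672 -0.294
outer loop
vertex 0.998 1.942 -0.102
vertex 0.215 1.653 -1.25
vertex 1.786 3.102 -0.932
endloop
endfacet

endsolid
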